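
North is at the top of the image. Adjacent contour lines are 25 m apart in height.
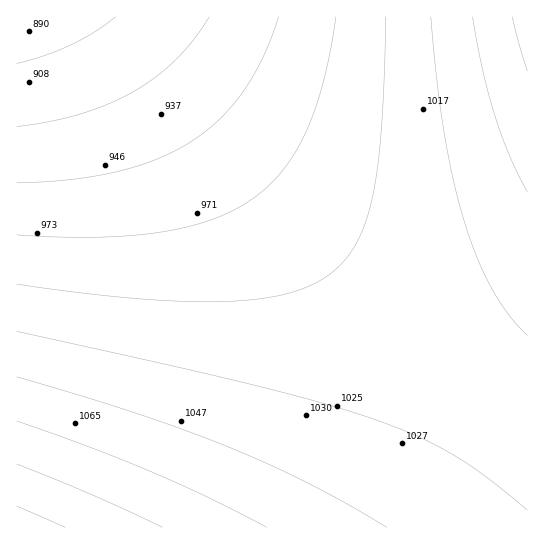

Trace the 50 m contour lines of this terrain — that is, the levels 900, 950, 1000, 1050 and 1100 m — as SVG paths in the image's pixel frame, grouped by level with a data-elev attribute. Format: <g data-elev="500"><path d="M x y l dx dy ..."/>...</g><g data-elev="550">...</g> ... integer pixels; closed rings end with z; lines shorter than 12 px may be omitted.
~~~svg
<g data-elev="900"><path d="M116 17l-21 14-24 14-26 10-28 9"/></g><g data-elev="950"><path d="M279 17l-16 40-20 34-24 28-29 23-33 17-40 13-47 8-53 3"/></g><g data-elev="1000"><path d="M386 17l-5 112-3 38-6 31-7 25-9 22-13 17-14 13-20 11-23 8-28 5-35 3-41-1-48-3-117-14"/></g><g data-elev="1050"><path d="M387 527l-78-44-80-36-94-34-118-36"/><path d="M473 17l9 52 13 46 14 40 18 37"/></g><g data-elev="1100"><path d="M162 527l-69-32-76-31"/></g>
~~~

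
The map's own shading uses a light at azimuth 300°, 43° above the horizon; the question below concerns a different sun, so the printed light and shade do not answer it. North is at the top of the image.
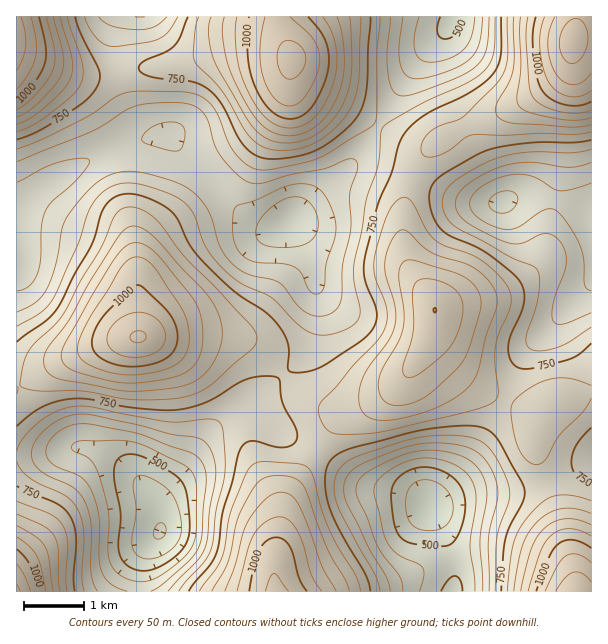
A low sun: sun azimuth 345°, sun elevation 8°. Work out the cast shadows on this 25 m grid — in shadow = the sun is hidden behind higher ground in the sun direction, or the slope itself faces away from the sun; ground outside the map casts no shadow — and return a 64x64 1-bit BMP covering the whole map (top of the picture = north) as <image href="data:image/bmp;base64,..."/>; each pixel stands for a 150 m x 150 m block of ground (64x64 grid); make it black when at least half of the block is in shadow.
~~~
<image width="64" height="64" href="data:image/bmp;base64,Qk0+AgAAAAAAAD4AAAAoAAAAQAAAAEAAAAABAAEAAAAAAAACAAATCwAAEwsAAAIAAAAAAAAA////AAAAAAAAAAAAAAAAAAAAAAAAAAAAAAAAAAAAAAACB+AAAAGAAAAP8AAAH8AAAA/4AAA/wAAAH/gAAH/gAAAf+AAA/+AAAD/4AAH/8AAAP/wAB//wAAB//AAP//AAAP/8AA//+AAB//wAH//4AAf//AAf//gAf//+AB//+AB///4AH//4Af///gAP//gD///+AAf/8AP///4AAf/wA////wAA//ABf///AAA/4AA///+AAB/AAB///4AAAgAAD///wAAAAAAH///AAAAAAAH//wAAAAAAAD/gAAAAAAAAA4AAAAAHAAAAAAAAAA+AAAAAAAAAD4AAAAAAAAAHgAAAAAAAAAAAAAAAAAAAAAAAAAAAAAAAAAAAAAAgAAAAAAAAAHAAAAAAAAAA+AAAAAAAAAH4AAABDAAAB/gAAAMMAAAP/AAAAxwAAB/8AAAPHgAAH/wAP/8+AAA//AD//z4AAD/+Af//fwAAP/4B//9/AAA//gP///+AAH/+A////4AAf/4B////wAA//gD////gAD/+AD////DwP/4AD/////g//gAH/////D/+AAH////+H/4AAH////4D/gAAP/+f/gD+AAAf/gf8APwAAA/8ADAAeAAAA/gAAAAAAAAAAAAAAAAAAAAAAAAAAAAAAAAAAAAAAAAAAAAAAAAAAAAAAAAAAAAAAA=="/>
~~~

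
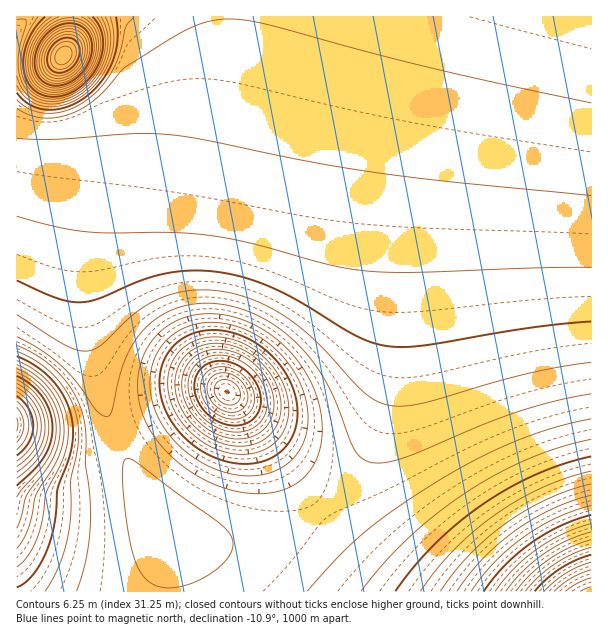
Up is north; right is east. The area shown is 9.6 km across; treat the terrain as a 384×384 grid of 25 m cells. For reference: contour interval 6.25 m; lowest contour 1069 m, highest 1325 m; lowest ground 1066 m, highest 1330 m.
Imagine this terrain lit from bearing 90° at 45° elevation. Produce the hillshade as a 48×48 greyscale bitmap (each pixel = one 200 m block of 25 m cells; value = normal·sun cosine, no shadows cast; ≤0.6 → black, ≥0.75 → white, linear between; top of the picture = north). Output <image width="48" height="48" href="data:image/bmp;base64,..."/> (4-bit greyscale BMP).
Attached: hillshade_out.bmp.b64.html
<image width="48" height="48" href="data:image/bmp;base64,Qk32BAAAAAAAAHYAAAAoAAAAMAAAADAAAAABAAQAAAAAAIAEAAATCwAAEwsAABAAAAAAAAAAAAAAABEREQAiIiIAMzMzAERERABVVVUAZmZmAHd3dwCIiIgAmZmZAKqqqgC7u7sAzMzMAN3d3QDu7u4A////AKqqqqqqu7u7u7u7u7u7u7zMzM3d3d3dzKqaqqqqu7u7u7u7u7u7u7zMzMzd3d3dzJmZqqqqu7u7u7u7u7u7u7vMzMzM3d3dzJmZmqqqq7u7u7u7u7u7u7u8zMzMzN3MzJmZmqqqq7u7u7u7u7u7u7u7zMzMzMzMzIiZmaqqq7u7u7u7u7u7u7u7vMzMzMzMzIiJmaqqq7u7u7u7u7u7u7u7u8zMzMzMzIiJmaqqu7u7u7u7u7u7u7u7u7vMzMzMu3iImaqqu7u7u7u6qqq7u7u7u7u7vMzLu3d3iaqru7u7u7uqqqqqu7u7u7u7u7u7u2Zmeaqru7zMy7uqqqqqq7u7u7u7u7u7u2VVaJq7u8zMy7qpmaqqq7u7u7u7u7u7u1VEV5q7vMzdzLqZmZmqqru7u7u7u7u7u1REV5q7zN3d3KmYiJmqqru7u7u7u7u7u1Q0V5u8zd7u3KiHiJmaqru7u7u7u7u7u1REaKu8ze7u3Jh3eImaqru7u7u7u7u7u1VFaau83e7/64dneImaqru7u7u7u7u7u2ZWirvM3e7+2od3eJmqqru7u7u7u7u7u3d4mrvM3e7tyod3iJmqqru7u7u7u7u7u4iJq7vM3d3cupiIiZqqqru7u7u7u7u7u5mqq7vMzd3MupmImZqqq7u7u7u7u7u7u6qqu7u8zMzLupmZmaqqq7u7u7u7u7u7u6qqu7u8zMy7uqmZqqqqu7u7u7u7u7u7u6qqu7u7vLu7uqqqqqqru7u7u7u7u7u7u6qru7u7u7u7uqqqqqq7u7u7u7u7u7u7u6q7u7u7u7u7uqqqqqu7u7u7u7u7u7u7u6u7u7u7u7u7uqqqqru7u7u7u7u7u7u7u7u7u7u7u7u7u7u7u7u7u7u7u7u7u7u7u7u7u7u7u7u7u7u7u7u7u7u7u7u7u7u7u7u7u7u7u7u7u7u7u7u7u7u7u7u7u7u7u7u7u7u7u7u7u7u7u7u7u7u7u7u7u7u7u7u7u7u7u7u7u7u7u7u7u7u7u7u7u7u7u7u7u7u7u7u7u7u7u7u7u7u7u7u7u7u7u7u7u7u7u7u7u7u7u7u7u7u7u7u7u7u7u7u7u7u7u7u7u7u7u7u7u7u7u7u7u7u7u7u7u7u7u7u7u7u7u7u7u7u7u7u7u7u7u7u7u7u7u7u7u7u7u7u7u7u7u7u7u7u7u7u7u7u7u7u7u7u7u7u7u7u7u7u7u7u7u7u7u7u7u7u7u7u7u7u7u7u7u7u7u7u7u6qru7u7u7u7u7u7u7u7u7u7u7u7u7u7u3ib3cu7u7u7u7u7u7u7u7u7u7u7u7u7u0V77/y7u7u7u7u7u7u7u7u7u7u7u7u7uxJa///Lu7u7u7u7u7u7u7u7u7u7u7u7uwA5///ru7u7u7u7u7u7u7u7u7u7u7u7uwAo///8u7u7u7u7u7u7u7u7u7u7u7u7uwAW3//8u7u7u7u7u7u7u7u7u7u7u7u7u0Mmv//8u7u7u7u7u7u7u7u7u7u7u7u7u4dXrv/su7u7u7u7u7u7u7u7u7u7u7u7uw=="/>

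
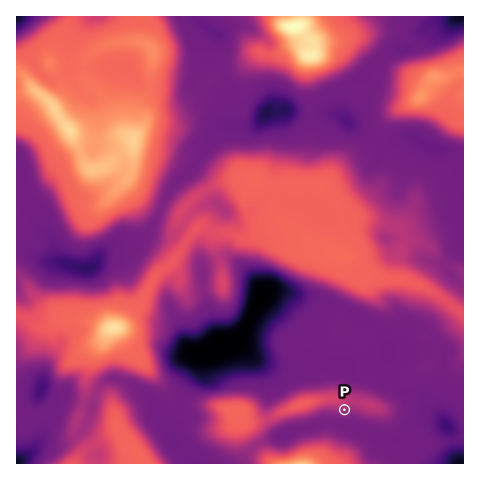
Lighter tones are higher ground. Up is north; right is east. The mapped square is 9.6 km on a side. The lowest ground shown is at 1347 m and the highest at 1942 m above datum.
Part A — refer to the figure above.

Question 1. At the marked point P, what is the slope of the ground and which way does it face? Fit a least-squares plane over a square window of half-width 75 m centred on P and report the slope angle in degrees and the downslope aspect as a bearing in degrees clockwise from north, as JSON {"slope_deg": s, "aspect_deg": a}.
{"slope_deg": 21, "aspect_deg": 174}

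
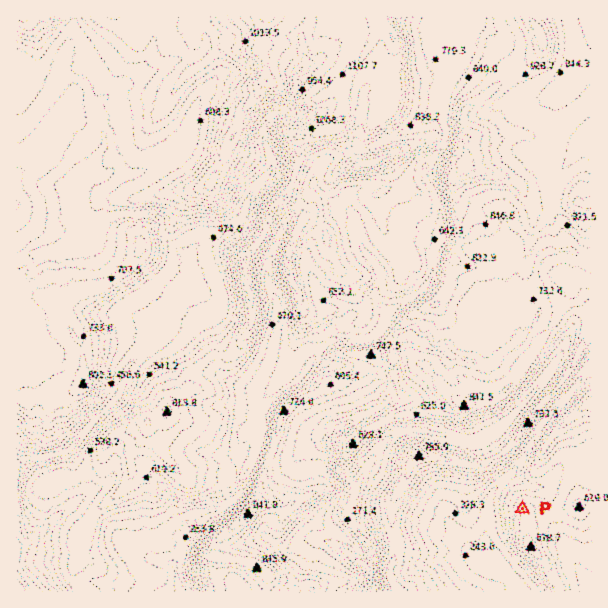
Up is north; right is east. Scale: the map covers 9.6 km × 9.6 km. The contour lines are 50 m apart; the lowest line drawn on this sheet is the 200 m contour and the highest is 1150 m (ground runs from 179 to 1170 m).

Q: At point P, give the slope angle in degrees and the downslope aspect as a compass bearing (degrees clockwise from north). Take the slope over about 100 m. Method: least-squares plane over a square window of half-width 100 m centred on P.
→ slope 14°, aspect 296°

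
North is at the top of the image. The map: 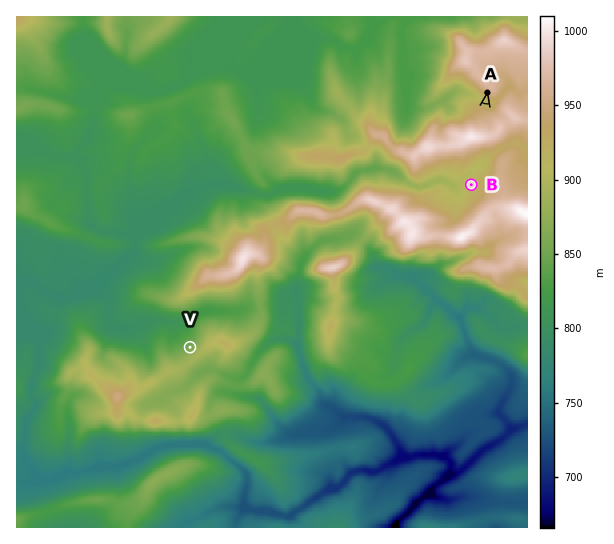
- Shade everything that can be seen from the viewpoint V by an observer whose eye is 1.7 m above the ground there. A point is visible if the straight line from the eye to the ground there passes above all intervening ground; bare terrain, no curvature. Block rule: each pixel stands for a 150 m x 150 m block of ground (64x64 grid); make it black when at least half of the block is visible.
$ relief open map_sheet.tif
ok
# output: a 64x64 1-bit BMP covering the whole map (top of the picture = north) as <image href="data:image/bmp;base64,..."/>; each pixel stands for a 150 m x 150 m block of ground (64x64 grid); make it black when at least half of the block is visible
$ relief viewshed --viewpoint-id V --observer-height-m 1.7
<image width="64" height="64" href="data:image/bmp;base64,Qk0+AgAAAAAAAD4AAAAoAAAAQAAAAEAAAAABAAEAAAAAAAACAAATCwAAEwsAAAIAAAAAAAAA////AAAAAAAAAAAAAAAAAAAAAAAAAAAAAAAAAAAAAAAAAAAAAAAAAAAAAAAAAAAAAAAAAAAAAAAAAAAAAAAAAAAAAAAAAAAAAAAAAAAAAAAAAAAAAAAAAAAAAAAAAAAAAAAAAAAAAAAAAAAAAAAAAAAAAAAAAAAAAAAAAAAAAAAAAAAAAAAAAAAAAAAAAAAAAAwAAAAAAAAAAgAAAAAAAABCAAAAAAAAAEYQAAAAAAAATjwAAAAAAABsPgAAAAAAAHA/AAAAAAAA8D8AAAAAAAD/fgAAAAAAAf/8AAAAAAAAd/4AAAAAAHAh/4AAAAAAf+AH4AAAAAD/wAHwAAAAAP/AAHgAAAAA/8AADgAAAAD/gAAGAAAAAP8AAAAAAAAA/wAAAAAAAAD/gAAAAAAAAP8AAAAAAAAA/AAAAAAAAADmAAAAAAAAAHAAAAAAAAAAeAAAAAAAAAB4AAAAAAAAAAAAAAAAAAAAAAAAAAAAAAAAAAAAAAAAAAAAAAAAAAAAAAAAAAAAAAAAAAAAAAAAAAAAAAAAAAAAgAAAAAAAAADAAAAAAAAAAOAAAAAAAAAAAAAAAAAAAAAAAAAAAAAAAAAAAAAAAAAAAAAAAAAAAAAAAAAAAAAAAAAAAAAAAAAAAAAAAAAAAAAAAAAAAAAAAAAAAAAAAAAAgAAAAAAAAACAAAAAAAAAAA=="/>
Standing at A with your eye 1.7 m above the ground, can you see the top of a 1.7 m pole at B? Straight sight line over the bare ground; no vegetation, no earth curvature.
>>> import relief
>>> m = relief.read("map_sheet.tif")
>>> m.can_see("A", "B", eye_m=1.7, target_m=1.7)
False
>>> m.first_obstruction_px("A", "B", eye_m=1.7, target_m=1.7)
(484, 114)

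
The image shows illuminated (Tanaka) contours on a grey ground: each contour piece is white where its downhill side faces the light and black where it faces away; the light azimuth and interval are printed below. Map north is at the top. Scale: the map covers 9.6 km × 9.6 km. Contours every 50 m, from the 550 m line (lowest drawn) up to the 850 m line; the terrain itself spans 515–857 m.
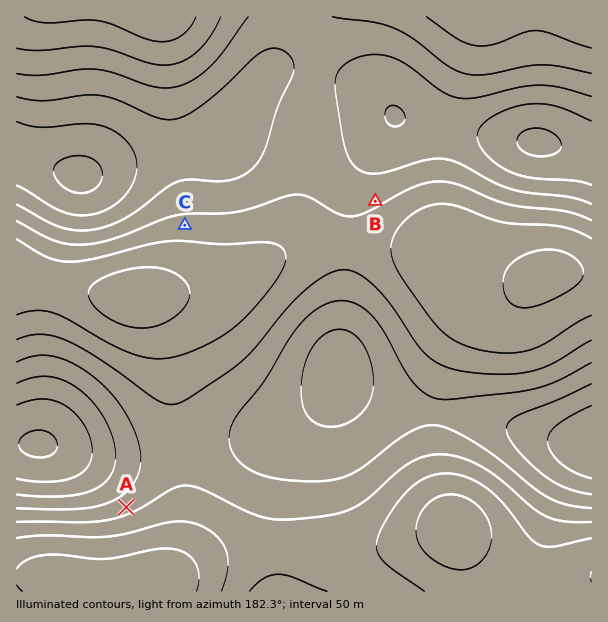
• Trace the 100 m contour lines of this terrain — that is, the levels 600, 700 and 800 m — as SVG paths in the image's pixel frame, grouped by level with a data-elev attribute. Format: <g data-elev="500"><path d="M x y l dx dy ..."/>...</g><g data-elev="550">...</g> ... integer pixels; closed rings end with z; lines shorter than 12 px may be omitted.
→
<g data-elev="600"><path d="M424 591l-39-28-7-9-2-9 6-18 18-27 14-15 17-9 12-3 13 1 14 4 12 7 18 15 28 36 12 9 8 2 7-1 36-8"/><path d="M17 538l28-3 62 2 19-3 44-12 12-1 12 2 10 4 9 6 7 7 6 9 2 9 0 9-7 24"/><path d="M591 315l-15 8-31 21-18 7-12 2-15 0-31-6-20-10-17-17-33-47-6-13-2-11 4-15 11-15 16-10 18-5 18 2 31 12 15 4 45 3 15 2 14 5 13 6"/><path d="M17 239l28 17 11 4 10 2 24-3 60-15 26-3 46 3 48-1 12 5 4 9-2 10-9 15-18 23-18 18-14 11-16 10-20 8-16 5-21 1-21-5-24-11-41-24-15-6-16-1-18 4"/><path d="M591 48l-43-15-12-2-12 2-32 12-18 0-18-7-29-21"/><path d="M221 17l-10 18-12 15-13 9-15 6-10 0-11-2-37-13-18-3-17-1-39 4-22-2"/></g><g data-elev="700"><path d="M17 508l60 1 16-2 15-4 14-8 11-10 6-12 2-14-4-21-10-22-15-21-19-18-21-14-19-7-18 0-18 6"/><path d="M591 363l-33 18-25 8-78 10-18 0-14-7-12-12-9-14-19-36-14-17-7-6-9-4-9-2-9 0-9 3-11 6-19 19-32 52-28 36-5 11-2 10 2 11 5 9 9 8 10 6 12 5 15 2 39 2 18-3 15-6 13-8 31-24 16-10 12-4 12 0 17 5 27 16 19 14 33 27 14 9 19 8 24 3"/><path d="M17 205l42 22 15 3 16 0 18-4 18-8 14-9 27-22 10-5 14-2 33 1 18-5 12-9 9-14 15-46 15-32 1-10-4-9-8-6-9-2-9 3-10 7-30 29-21 18-17 10-13 4-17-2-37-17-18-4-17-1-40 6-14-1-13-3"/><path d="M591 96l-31-9-21-2-21 3-42 10-18 0-17-7-39-29-12-5-12-2-16 1-15 7-9 9-3 11 2 18 8 48 7 15 10 7 7 2 11 0 45-13 19-1 15 4 34 19 17 7 18 4 42 4 21 7"/></g><g data-elev="800"><path d="M17 479l30 3 13-1 12-3 9-5 7-6 3-8 1-9-2-12-6-13-9-11-10-9-11-4-12-2-12 1-13 5"/><path d="M591 406l-20 10-14 9-7 7-2 9 3 11 10 12 14 8 16 6"/><path d="M74 192l7 1 8-1 6-3 5-6 2-6 0-7-3-6-6-5-9-3-12 0-10 4-7 5-1 8 3 7 8 8z"/><path d="M538 156l10 0 9-3 4-6 0-6-7-7-9-5-11-1-10 3-6 6-1 4 1 5 8 7z"/></g>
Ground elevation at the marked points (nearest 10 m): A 670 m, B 660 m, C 630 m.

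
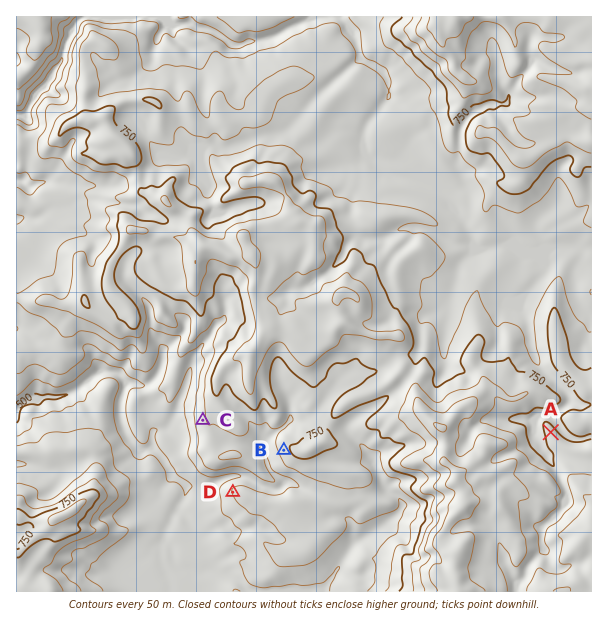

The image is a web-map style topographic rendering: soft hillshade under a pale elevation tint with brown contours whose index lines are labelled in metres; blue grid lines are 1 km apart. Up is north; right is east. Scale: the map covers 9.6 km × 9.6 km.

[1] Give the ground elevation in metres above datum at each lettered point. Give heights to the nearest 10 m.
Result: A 770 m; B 730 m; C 690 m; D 650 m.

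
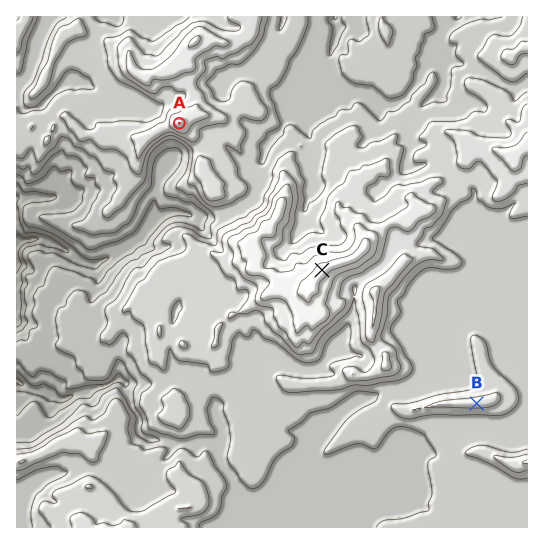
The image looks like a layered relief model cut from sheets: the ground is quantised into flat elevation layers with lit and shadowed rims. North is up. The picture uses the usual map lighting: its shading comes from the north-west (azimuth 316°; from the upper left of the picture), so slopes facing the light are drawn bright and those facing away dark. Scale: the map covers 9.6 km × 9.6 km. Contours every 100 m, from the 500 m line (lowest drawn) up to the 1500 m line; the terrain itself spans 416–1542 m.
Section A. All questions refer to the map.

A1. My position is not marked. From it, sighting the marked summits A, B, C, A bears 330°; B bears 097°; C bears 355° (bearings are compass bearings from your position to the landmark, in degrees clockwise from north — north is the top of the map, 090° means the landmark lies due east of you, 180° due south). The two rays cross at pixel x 332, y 386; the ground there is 1150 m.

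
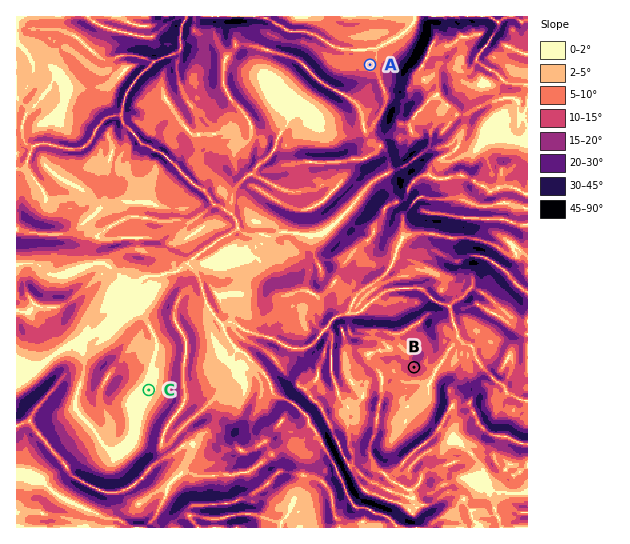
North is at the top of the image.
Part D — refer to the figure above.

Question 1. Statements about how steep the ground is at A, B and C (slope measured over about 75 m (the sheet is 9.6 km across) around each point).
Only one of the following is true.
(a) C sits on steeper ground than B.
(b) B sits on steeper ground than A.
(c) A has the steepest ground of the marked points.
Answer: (b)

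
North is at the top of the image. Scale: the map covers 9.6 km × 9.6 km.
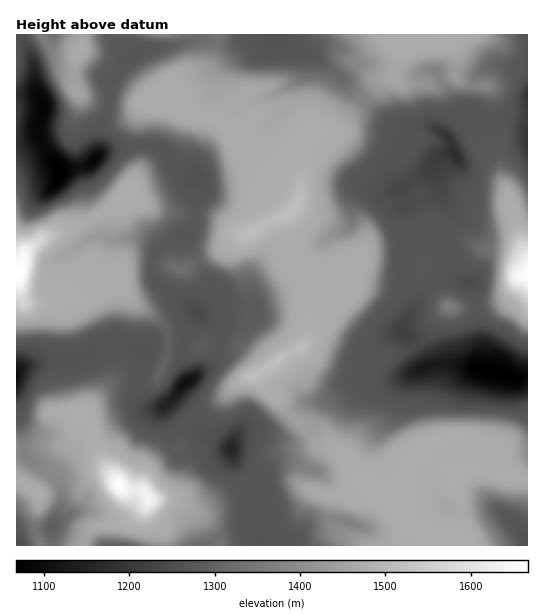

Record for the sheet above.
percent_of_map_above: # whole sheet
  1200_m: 94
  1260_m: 87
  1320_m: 55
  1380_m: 45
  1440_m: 33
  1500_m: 3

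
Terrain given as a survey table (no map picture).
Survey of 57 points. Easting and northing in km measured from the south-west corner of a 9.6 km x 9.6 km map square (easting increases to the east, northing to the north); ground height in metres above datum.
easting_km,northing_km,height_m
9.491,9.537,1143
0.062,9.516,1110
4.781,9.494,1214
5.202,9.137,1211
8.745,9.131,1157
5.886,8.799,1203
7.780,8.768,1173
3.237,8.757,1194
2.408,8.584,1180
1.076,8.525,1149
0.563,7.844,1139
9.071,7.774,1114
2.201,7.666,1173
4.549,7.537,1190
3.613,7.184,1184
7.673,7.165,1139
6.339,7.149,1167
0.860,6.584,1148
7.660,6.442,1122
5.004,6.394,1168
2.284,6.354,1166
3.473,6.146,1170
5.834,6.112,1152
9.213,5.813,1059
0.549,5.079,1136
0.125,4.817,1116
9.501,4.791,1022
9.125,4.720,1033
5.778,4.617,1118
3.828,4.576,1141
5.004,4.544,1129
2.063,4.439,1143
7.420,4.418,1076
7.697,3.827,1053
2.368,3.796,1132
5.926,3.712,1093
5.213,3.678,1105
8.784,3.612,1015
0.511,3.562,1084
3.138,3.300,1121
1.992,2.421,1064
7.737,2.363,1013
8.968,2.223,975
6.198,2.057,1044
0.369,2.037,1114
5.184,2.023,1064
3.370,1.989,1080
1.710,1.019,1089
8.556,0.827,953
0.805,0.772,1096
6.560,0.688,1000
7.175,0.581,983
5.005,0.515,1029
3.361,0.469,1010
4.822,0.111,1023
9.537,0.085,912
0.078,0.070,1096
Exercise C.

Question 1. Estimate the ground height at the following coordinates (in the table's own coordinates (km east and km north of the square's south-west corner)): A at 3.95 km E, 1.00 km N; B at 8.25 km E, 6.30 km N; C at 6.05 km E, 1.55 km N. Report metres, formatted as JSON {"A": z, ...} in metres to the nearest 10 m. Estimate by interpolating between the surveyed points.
{"A": 1050, "B": 1100, "C": 1030}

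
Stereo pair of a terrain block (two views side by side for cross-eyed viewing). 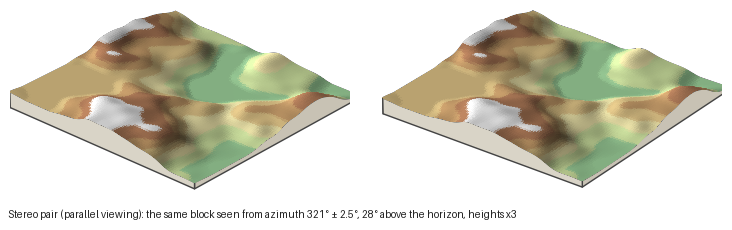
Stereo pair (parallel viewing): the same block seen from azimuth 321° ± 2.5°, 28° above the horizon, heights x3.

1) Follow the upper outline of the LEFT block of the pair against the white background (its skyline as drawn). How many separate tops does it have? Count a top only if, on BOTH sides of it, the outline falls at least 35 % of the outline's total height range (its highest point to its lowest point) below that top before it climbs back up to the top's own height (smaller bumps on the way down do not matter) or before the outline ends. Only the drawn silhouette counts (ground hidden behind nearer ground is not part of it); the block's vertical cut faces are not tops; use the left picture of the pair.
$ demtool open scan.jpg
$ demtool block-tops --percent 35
1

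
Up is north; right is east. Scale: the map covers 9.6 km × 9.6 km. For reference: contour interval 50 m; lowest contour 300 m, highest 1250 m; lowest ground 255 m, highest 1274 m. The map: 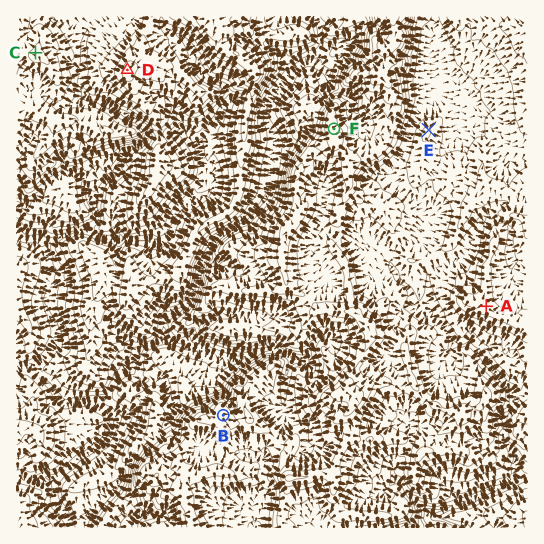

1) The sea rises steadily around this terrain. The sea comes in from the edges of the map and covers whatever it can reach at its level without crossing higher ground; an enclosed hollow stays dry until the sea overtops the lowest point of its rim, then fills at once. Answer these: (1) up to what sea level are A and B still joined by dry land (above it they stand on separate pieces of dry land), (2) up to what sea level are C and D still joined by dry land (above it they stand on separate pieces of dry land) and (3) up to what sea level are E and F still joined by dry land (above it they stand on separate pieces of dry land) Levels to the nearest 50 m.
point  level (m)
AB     850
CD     950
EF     900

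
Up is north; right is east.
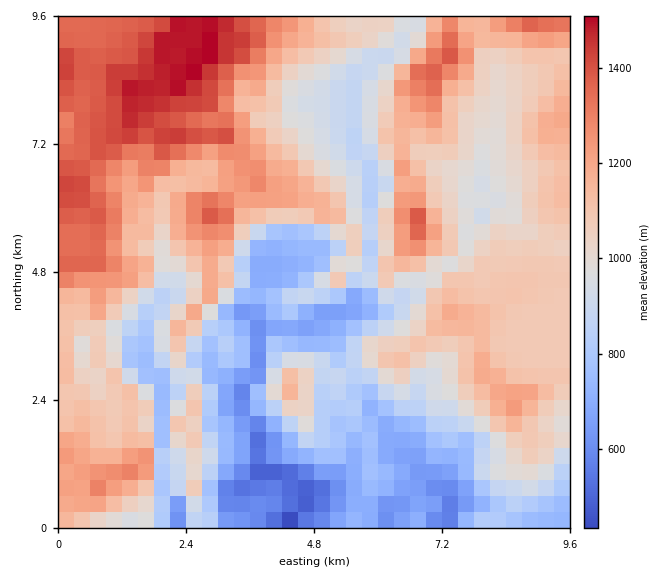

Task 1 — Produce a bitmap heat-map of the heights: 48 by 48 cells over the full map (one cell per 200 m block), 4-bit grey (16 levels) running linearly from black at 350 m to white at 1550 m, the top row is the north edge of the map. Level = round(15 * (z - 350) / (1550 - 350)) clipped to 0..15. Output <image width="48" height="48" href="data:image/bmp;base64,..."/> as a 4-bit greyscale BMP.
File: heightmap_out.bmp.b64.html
<image width="48" height="48" href="data:image/bmp;base64,Qk32BAAAAAAAAHYAAAAoAAAAMAAAADAAAAABAAQAAAAAAIAEAAATCwAAEwsAABAAAAAAAAAAAAAAABEREQAiIiIAMzMzAERERABVVVUAZmZmAHd3dwCIiIgAmZmZAKqqqgC7u7sAzMzMAN3d3QDu7u4A////AKqYiHiGU2hUQzMhIzNFVDNFQyRWZlVVVaqqmYiHQ1hTMzMhIzNFRDNEQyNVZmZVVbq7upmGRHhTMzMzIiNERUNERDNEVmZmVbq8u6qWR5hDIjMzIiM0VVREMzNFZnd3Zbq8y7umWJdUMiIhIzM0VVREM0RWd3eHdru7vMy3SJdlQyIiM0REVVRERERXiIiIdru6q7y3SJh1RDJERFVUVURERVRXeImZhruqqqumWZh1VDJEVmZVVUREVVVWd4mZh6qqmaqVaahlVCNFZ2ZVVUREVmVmeJmZiaqqmZqFepdVVCRWiGZVZURVZmZ3iaqZiJqqmZqFaadUQzRnmGVmZFVld3eImrqZiJqpmZqVWKhUNFZ5qGZmVVZ2d3iJq7upmJmZmaqFV6hkM1eKqGZ2VWd2eIiaq7u6mamYmphlV5dUM0aaqGZ2VniHeImqu6qqmamIqXVVaIVFVDWJqHd2Z4mYd4mrqpmZmamJqGVWeGVVZTR4iHZmeJqZiImrqZmZmamJp2VXmWVWZTR2ZmVWiZqpmImqqZmZmaiJl2VXmoZWZTRlVVVWeJiZqZmamZmZmaiYh2ZnmpdmZDRERERVZ3iJmqqqqZmZmamqmHZnirllRDNVREREVWeImruqqZmZmamrqYdmeKp1Q0RWVURERFZ4mqqqqZmZmaqruZh2Z5qnZFVndmVURWdniaqZmZmZmbqruqmHd4q6hlVVZ4iFVolmiaqZmZmZmczLy7uod4m6lkREVWinWJmIeJmZmZmZmd3dzLuoeJq6dURERVaYZ5qah3iZmZmZmdzdy6mYiaq6hlRFVVV5ZpvLqZiJmZmZmczNy6mYiqq7l1RVVVV5dom8upmImZmZmczNy6qom7vMqHVVVWaJhoq9ypl4mYmJmdzN3Kqoq7zMuYh3d4mpd4q9ypmHiIiZmd3d3LqZq83duqmqqruoZ5rNuZiHeIiZmt3d3Lqpq83cu7q7uqqYZorMqZh4h4iZqt3cy6u5qru7u8u7uqqYdni7qZiHiIiZqt3cy7vKmqqru8u7qpmIdmm7qYiHiIiZqt3dzLvMqqqru8urqZiHdnm6mIiHiImZmt3d3MvNy7qrvLqqmIh3Zoq5mZmIiImZqtzd3dzN3cu8zLqpmId3Z4qpmZmIiImaqszd3e3d7t3dy7mZiHd2eJqpqqmIiImqqszd3u7d3d3d26mIiHd2eJuqu6mIiJmqqszd3e7t3dzMypmYh3d2eJqqu6mIiImqu93d3e7u7d3cupqYd3d2eIqrzKmYiImaq93d3u7u7u7duaqIh3d2eIm7zKmZiImZqt3d3u7u7u7durqYiHd3eInM3LqpiJmZqu3d3u7u7v7dy7qZiId3d4i8zcupiJmZqu3d3d3u7u/u3MupmIh3d3ec3dypiJmZmd3d3d3u7u7u7cu6qZmId3d5zN25mZmqmd3d3d3u7u7u7ty7qqmZmId4rNyqqqq7qszd3d3e7u7u3dzLuqmZmZh3m8uqu7vMvM3d3d3d7u7u7dzLupmYiZh3i8uqq83dzA=="/>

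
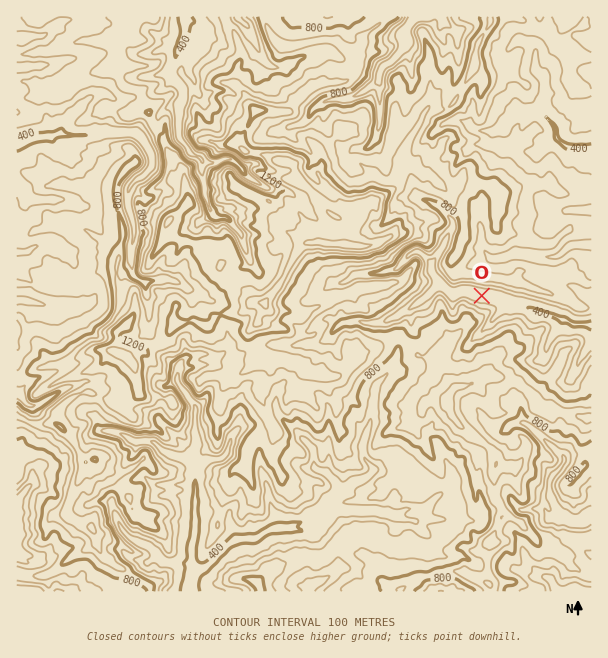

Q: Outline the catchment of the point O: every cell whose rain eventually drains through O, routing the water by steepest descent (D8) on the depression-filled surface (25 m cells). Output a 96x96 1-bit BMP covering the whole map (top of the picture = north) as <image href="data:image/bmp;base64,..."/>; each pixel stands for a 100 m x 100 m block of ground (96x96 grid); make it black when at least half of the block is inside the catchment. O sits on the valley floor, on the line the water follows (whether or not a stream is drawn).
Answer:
<image width="96" height="96" href="data:image/bmp;base64,Qk2+BAAAAAAAAD4AAAAoAAAAYAAAAGAAAAABAAEAAAAAAIAEAAATCwAAEwsAAAIAAAAAAAAA////AAAAAAAAAAAAAAAAAAAAAAAAAAAAAAAAAAAAAAAAAAAAAAAAAAAAAAAAAAAAAAAAAAAAAAAAAAAAAAAAAAAAAAAAAAAAAAAAAAAAAAAAAAAAAAAAAAAAAAAAAAAAAAAAAAAAAAAAAAAAAAAAAAAAAAAAAAAAAAAAAAAAAAAAAAAAAAAAAAAAAAAAAAAAAAAAAAAAAAAAAAAAAAAAAAAAAAAAAAAAAAAAAAAAAAAAAAAAAAAAAAAAAAAAAAAAAAAAAAAAAAAAAAAAAAAAAAAAAAAAAAAAAAAAAAAAAAAAAAAAAAAAAAAAAAAAAAAAAAAAAAAAAAAAAAAAAAAAAAAAAAAAAAAAAAAAAAAAAAAAAAAAAAAAAAAAAAAAAAAAAAAAAAAAAAAAAAAAAAAAAAAAAAAAAAAAAAAAAAAAAAAAAAAAAAAAAAAAAAAAAAAAAAAAAAAAAAAAAAAAAAAAAAAAAAAAAAAAAAAAAAAAAAAAAAAAAAAAAAAAAAAAAAAAAAAAAAAAAAAAAAAAAAAAAAAAAAAAAAAAAAAAAAAAAAAAAAAAAAAAAAAAAAAAAAAAAAAAAAAAAAAAAAAAAAA8AAAAAAAAAAAAAAD+AAAAAAAAAAAAAAP/AAIAAAAAAAAAAP//gB4AAAAAAAAAAP//8B8AAAAAAAAAAP//+D8AAAAAAAAAAf///P+AAAAAAAAAAf/////AAAAAAAAAAP/////gAAAAAAAAAP/////4AAAAAAAAAH/////8AAAAAAAAAH/////8AAAAAAAAAD/////8AAAAAAAAAD/////8AAAAAAAAAB/////8AAAAAAAAAA/////8AAAAAAAAAAf////4AAAAAAAAAAf///+AAAAAAAAAAAP///+AAAAAAAAAAAP///+AAAAAAAAAAAH////AAAAAAAAAAAH////AAAAAAAAAAAAB///AAAAAAAAAAAAB///gAAAAAAAAAAAA///gAAAAAAAAAAAA///gAAAAAAAAAAAAf//AAAAAAAAAAAAAP//AAAAAAAAAAAAAP/+AAAAAAAAAAAAAD/8AAAAAAAAAAAAAA/8AAAAAAAAAAAAAAf4AAAAAAAAAAAAAAPwAAAAAAAAAAAAAAPAAAAAAAAAAAAAAAOAAAAAAAAAAAAAAAAAAAAAAAAAAAAAAAAAAAAAAAAAAAAAAAAAAAAAAAAAAAAAAAAAAAAAAAAAAAAAAAAAAAAAAAAAAAAAAAAAAAAAAAAAAAAAAAAAAAAAAAAAAAAAAAAAAAAAAAAAAAAAAAAAAAAAAAAAAAAAAAAAAAAAAAAAAAAAAAAAAAAAAAAAAAAAAAAAAAAAAAAAAAAAAAAAAAAAAAAAAAAAAAAAAAAAAAAAAAAAAAAAAAAAAAAAAAAAAAAAAAAAAAAAAAAAAAAAAAAAAAAAAAAAAAAAAAAAAAAAAAAAAAAAAAAAAAAAAAAAAAAAAAAAAAAAAAAAAAAAAAAAAAAAAAAAAAAAAAAAAAAAAAAAAAAAAAAAAAAAAAAAAAAAAAAAAAAAAAAAAAAAAAAA="/>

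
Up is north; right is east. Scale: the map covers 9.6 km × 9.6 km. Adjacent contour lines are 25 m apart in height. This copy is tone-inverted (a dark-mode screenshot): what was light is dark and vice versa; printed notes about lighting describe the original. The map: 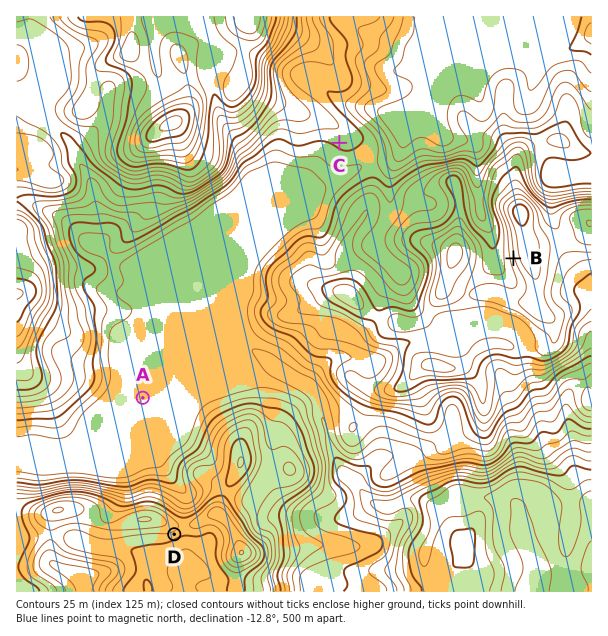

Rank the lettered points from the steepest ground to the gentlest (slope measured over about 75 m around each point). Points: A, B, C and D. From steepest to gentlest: B D C A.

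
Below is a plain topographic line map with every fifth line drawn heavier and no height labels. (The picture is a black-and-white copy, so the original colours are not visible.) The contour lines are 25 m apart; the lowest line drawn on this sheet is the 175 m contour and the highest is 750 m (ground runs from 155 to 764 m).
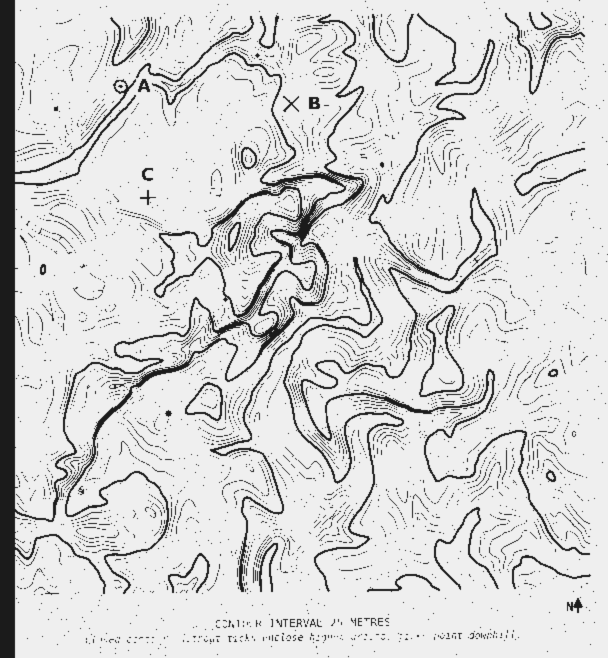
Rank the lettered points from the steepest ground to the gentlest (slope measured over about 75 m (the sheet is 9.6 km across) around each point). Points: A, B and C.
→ A B C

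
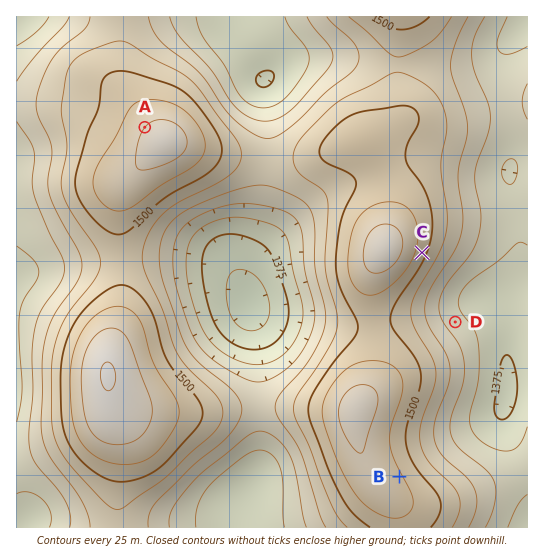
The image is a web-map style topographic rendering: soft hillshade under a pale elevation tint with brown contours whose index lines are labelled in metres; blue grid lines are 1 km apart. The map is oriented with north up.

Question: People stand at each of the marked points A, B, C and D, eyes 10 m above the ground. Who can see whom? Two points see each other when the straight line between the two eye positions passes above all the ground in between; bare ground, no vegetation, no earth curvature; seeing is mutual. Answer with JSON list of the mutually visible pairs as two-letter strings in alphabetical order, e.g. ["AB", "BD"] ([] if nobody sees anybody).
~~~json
["BC", "CD"]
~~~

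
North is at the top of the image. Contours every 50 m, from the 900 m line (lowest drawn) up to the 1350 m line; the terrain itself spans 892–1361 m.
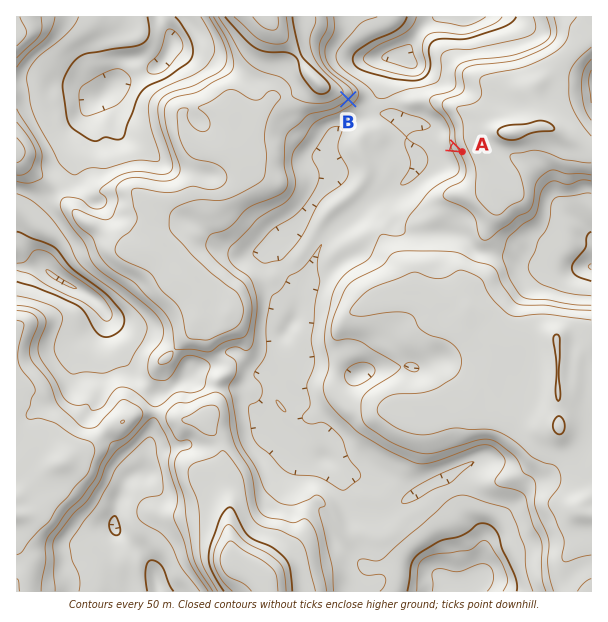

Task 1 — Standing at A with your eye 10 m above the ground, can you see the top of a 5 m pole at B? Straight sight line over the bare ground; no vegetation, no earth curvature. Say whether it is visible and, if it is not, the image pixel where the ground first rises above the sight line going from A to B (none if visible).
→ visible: true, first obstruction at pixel None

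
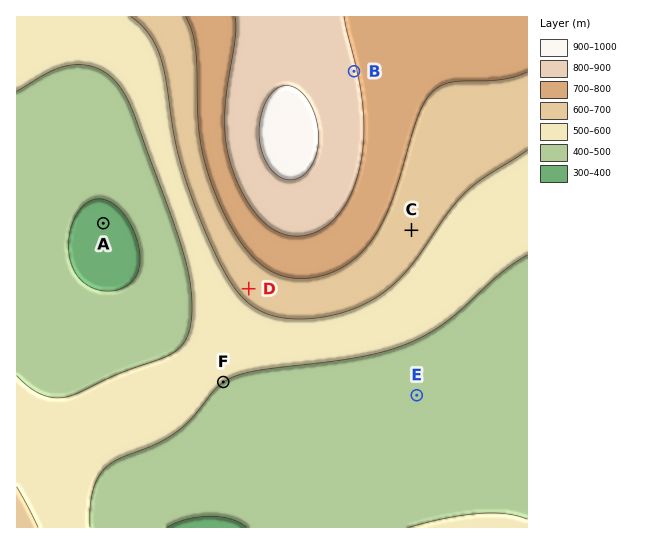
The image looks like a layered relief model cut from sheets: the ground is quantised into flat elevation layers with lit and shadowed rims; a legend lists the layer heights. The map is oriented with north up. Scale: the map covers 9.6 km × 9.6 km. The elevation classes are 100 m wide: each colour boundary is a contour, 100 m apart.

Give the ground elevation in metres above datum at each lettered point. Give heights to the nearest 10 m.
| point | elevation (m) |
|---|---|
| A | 390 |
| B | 810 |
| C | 640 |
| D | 630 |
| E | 440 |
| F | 500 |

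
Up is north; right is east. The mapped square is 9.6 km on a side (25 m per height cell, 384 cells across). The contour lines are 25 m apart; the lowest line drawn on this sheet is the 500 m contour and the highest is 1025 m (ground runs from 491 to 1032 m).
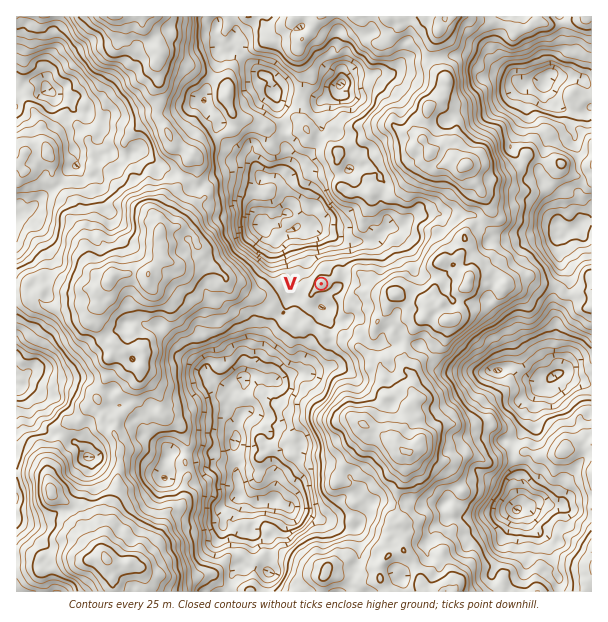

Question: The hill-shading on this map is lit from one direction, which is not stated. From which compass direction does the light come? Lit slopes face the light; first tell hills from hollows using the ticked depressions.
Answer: NW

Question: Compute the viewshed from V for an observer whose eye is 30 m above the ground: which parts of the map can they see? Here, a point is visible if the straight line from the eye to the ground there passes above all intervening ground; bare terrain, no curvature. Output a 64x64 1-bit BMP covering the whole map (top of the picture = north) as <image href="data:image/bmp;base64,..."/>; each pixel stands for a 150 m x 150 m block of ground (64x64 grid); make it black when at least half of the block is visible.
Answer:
<image width="64" height="64" href="data:image/bmp;base64,Qk0+AgAAAAAAAD4AAAAoAAAAQAAAAEAAAAABAAEAAAAAAAACAAATCwAAEwsAAAIAAAAAAAAA////AAAAAAAAADH+AAAAAAAAe/4AAAAAAAP/o8AAAAAAP/8nwAAAAAB///+AAAAAAP///wAAAAAB//wMAAAAAAF//BgAAAAAA//8AAAAAAAD//wAAAAAAA///AAAAAAADx88AAAAAAAcHhwAAAAAABgcGAAAAAAAGBwYAAAAAAAADBAAAAAAAAAYEAAAGAAAABgQAABoAAAAEDAAAOAAAAAA8AD/wAAAAADwAP+AAAAAAPAA/5AAAAAB8AAf8AAAAAPgABywAAAAA+AAAKAAAAAD4AABoAAAAAPAAAHAAAAAE8AAHgAAAAAHwAA/AAAAAABhA/8AAAAAAGHH84AAAAAAc5//gAAAAADg///AAAAAAcD//8AAAAABwf//wAAAAAGx8/4AAAAAAHPxrAYAAAAA5/CABgAAAADP8AADAAAAAM/wBwfAAAAA//4P/sAAAAA//9/+wAAAAB/////4AAAAD/////AAAAAH//t/8AAAAAfv4H/gAAAAH//gf8AAAAAf//D/wAAAAB//8fwAAAAAB//D8AAAAAAP/8PwAAAAAAT9h+AAAAAACOIAAAAAAAABgAAAAAAAAcOAAAAAAAAB8YAAAAAAAAH4gMAAAAAAAfiDwAAAAAAB+I/gAAAAADDgf/OAAAAAEHD//8AAAAAQcQD+YAAAAD9xxH5wAAAAf/HAf+wAAA=="/>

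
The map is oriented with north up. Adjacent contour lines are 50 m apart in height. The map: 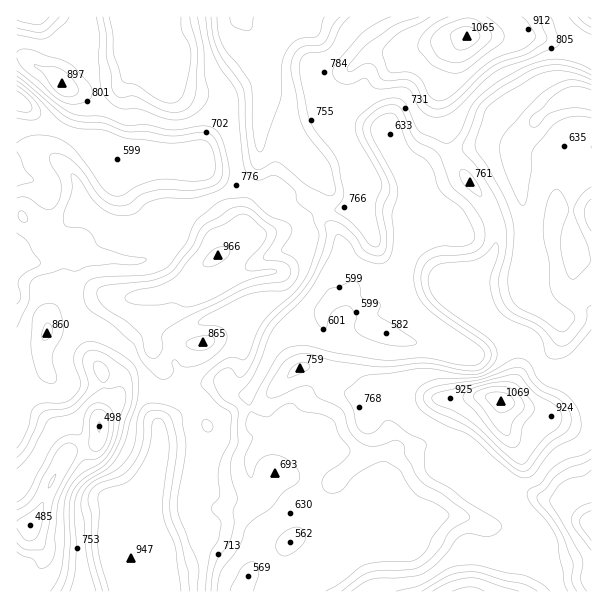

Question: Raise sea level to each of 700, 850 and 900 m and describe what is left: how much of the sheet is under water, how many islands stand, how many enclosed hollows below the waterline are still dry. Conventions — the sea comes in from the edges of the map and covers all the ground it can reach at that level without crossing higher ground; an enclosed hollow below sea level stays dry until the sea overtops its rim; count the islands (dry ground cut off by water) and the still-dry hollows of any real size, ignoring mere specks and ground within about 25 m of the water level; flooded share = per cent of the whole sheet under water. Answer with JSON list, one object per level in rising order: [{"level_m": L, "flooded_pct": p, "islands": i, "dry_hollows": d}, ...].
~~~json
[{"level_m": 700, "flooded_pct": 41, "islands": 0, "dry_hollows": 0}, {"level_m": 850, "flooded_pct": 84, "islands": 3, "dry_hollows": 0}, {"level_m": 900, "flooded_pct": 90, "islands": 2, "dry_hollows": 0}]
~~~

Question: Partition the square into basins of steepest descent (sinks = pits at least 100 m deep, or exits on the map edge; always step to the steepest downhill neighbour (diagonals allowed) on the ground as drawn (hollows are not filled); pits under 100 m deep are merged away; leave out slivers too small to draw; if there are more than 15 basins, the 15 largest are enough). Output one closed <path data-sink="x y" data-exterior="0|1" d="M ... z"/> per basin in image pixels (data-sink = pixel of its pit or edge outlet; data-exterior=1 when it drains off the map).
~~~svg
<path data-sink="290 542" data-exterior="0" d="M464 37l-18 3-45 15-15-3-15 2-9 4-26 21-6 8-5 27 27 44 8 31-1 17-14 4-24 0-28 18-41 8-10 10-17 6-19 12-17 22-37 10-1 49 11 26-2 9-6 10-2 17 8 25 0 15-14 42-16 18-6 14 0 19 12 30 10 14 1 8 371-1 6-27 16-27 0-4-28-29-20-8-16-16-9-4-4-3-6-24 1-14 8-16 22-21 16 2 12-19 2-10-1-24-8-10-15-11-19-18-5-9 2-18 18-21 4-9 2-23-12-28-28-36-5-9-11-45 0-23 11-31z"/><path data-sink="17 101" data-exterior="1" d="M18 55l-2 1 1 322 19-5 8-5-2-20 6-15 0-13 8-10 13-6 18-3 11-5 36 2 22-3 33-9 17-22 10-8 21-9 7-7 0-16-3-14 1-15-10-55-8-21-8-10-18-11-21-7-8-7-2-5-18-11-9-10-1 4-19 22-21 2-13 5-9 0-12-5-14-13z"/><path data-sink="584 98" data-exterior="0" d="M528 36l-63 1-14 19-11 31 0 23 11 45 5 9 28 36 12 28-2 23-4 9-18 21-2 18 5 9 19 18 15 11 8 10 0 30-7 16-8 8 23 8 23 5 12-10 24-30 8 1 0-322-13-5z"/><path data-sink="32 525" data-exterior="0" d="M152 295l-18 3-36-2-11 5-18 3-13 6-8 10 0 13-6 15 2 20-8 5-20 5 1 214 129-1 0-7-10-14-12-30 0-19 6-14 16-18 14-42 0-15-6-16-2-17 10-28-11-26z"/><path data-sink="242 17" data-exterior="1" d="M468 16l-327 0-3 7 8 18-6 19 15 13 12 6 2 5 8 7 33 13 10 9 8 12 14 70-1 15 3 14 0 16-4 5 2 1 10-10 41-8 24-17 28-1 15-4 0-17-8-31-27-44 5-27 15-15 17-14 9-4 15-2 15 3 45-15 21-3z"/><path data-sink="591 524" data-exterior="1" d="M497 398l-12 2-19 19-8 16-1 14 6 24 4 3 9 4 16 16 20 8 28 29 0 4-16 27-6 27 73 1 1-167-20-1-24-6-15-8z"/><path data-sink="35 17" data-exterior="1" d="M140 16l-123 0-1 38 35 19 14 13 6 4 15 1 13-5 18-1 11-10 11-13 6-14 0-12-7-13z"/><path data-sink="591 17" data-exterior="1" d="M591 16l-121 0-2 20 60 0 63 16z"/>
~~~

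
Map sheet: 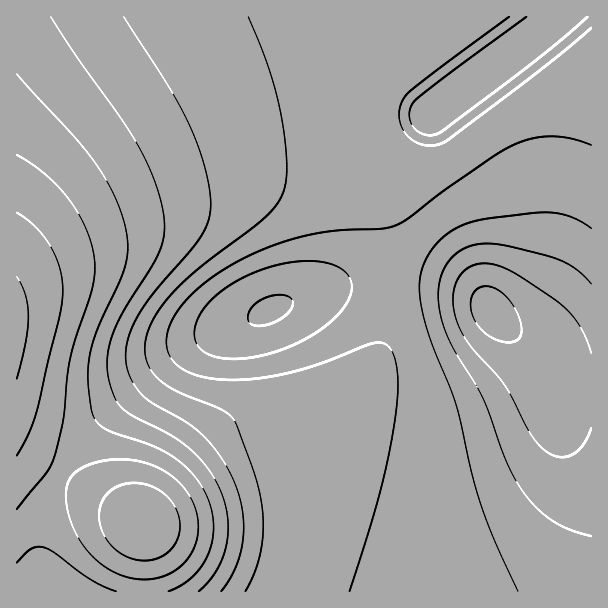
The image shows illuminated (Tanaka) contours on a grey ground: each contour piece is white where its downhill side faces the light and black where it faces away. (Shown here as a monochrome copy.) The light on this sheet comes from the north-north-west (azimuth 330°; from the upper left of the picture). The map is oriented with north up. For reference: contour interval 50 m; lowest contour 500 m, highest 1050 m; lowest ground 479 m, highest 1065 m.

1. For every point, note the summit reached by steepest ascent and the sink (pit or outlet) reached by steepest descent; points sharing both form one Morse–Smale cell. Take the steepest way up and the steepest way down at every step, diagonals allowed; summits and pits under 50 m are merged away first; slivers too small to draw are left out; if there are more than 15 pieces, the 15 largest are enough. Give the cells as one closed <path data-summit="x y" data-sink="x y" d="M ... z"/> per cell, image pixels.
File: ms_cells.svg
<path data-summit="143 522" data-sink="491 311" d="M419 280l-28 1 0 27-5 27-8 22-16 19-20 14-34 16-77 24-24 18-32 32-33 42 2 70 448-1 0-201-26-2-8-3-6-7-12-21-39-33-14-19-11-10-23-9z"/><path data-summit="17 324" data-sink="470 84" d="M591 16l-574 0-1 241 46-39 63-36 61-25 72-21 59-8 31 2 23 4 49 20 20-2 13-7 138-102z"/><path data-summit="17 324" data-sink="270 311" d="M317 164l-63 2-36 6-47 12-69 26-40 20-36 26-10 10 0 181 43 27 15-24 25-28 69-58 30-21 41-17 40-20 41-16 37-8 33-2 0-41-6-27-6-14-6-9-13-11-20-9z"/><path data-summit="17 324" data-sink="491 311" d="M591 43l-138 102-13 7-20 2-49-20-44-6-54 5-45 11-76 26-62 30-28 18-27 22-19 18 0 6 34-26 22-14 51-24 48-16 47-12 36-6 73 0 17 4 15 8 13 11 6 9 10 32 4 50 27 0 21 3 36 12 11 10 14 19 39 33 12 21 6 7 18 5 15 0z"/><path data-summit="143 522" data-sink="270 311" d="M390 280l-33 2-37 8-41 16-40 20-41 17-30 21-69 58-25 28-14 23 81 50 34-43 47-44 15-9 32-7 49-18 24-12 20-14 16-19 8-22 5-27z"/><path data-summit="143 522" data-sink="54 591" d="M60 474l-11 20-9 33 0 40 6 23 2 2 95 0 1-67-27-19z"/><path data-summit="17 324" data-sink="54 591" d="M17 448l-1 143 31 1-7-25 0-40 9-33 11-20z"/>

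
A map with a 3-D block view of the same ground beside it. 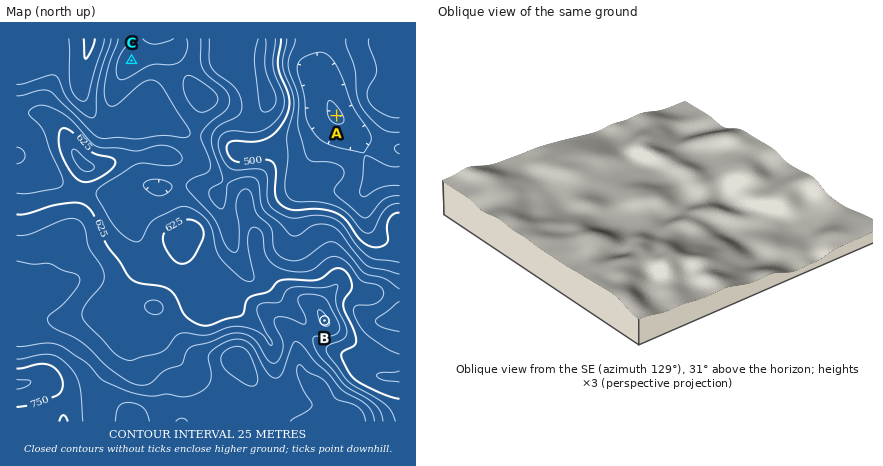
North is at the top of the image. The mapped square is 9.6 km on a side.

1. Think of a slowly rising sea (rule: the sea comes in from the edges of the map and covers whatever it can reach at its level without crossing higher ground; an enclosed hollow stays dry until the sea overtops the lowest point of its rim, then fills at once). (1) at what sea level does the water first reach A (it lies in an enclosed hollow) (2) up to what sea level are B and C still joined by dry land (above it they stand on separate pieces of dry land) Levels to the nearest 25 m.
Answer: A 425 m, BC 575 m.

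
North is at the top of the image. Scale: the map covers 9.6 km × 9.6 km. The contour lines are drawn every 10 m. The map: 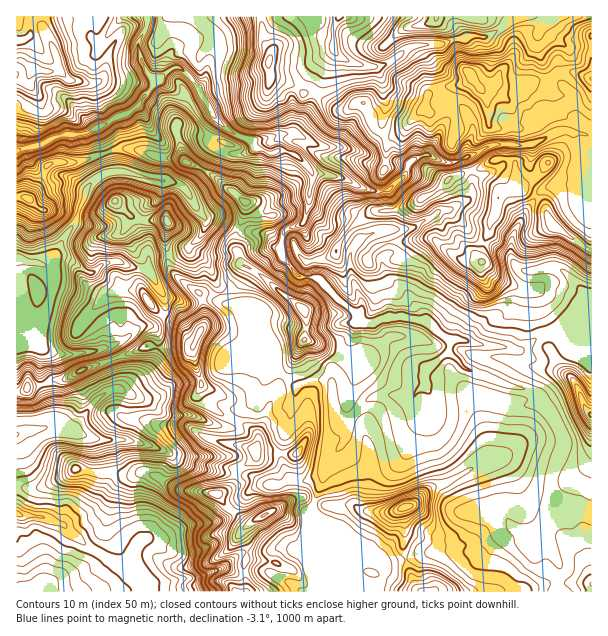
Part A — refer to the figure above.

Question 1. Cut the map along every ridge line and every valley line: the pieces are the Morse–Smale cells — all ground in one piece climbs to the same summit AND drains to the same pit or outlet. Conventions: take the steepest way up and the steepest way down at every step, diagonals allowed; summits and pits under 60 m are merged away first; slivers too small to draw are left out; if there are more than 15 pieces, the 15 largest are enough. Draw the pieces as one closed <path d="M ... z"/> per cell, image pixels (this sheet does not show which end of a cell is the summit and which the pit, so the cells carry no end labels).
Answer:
<path d="M260 16l-111 0-3 11-8 18 2 14 8 15 8 7-16 20-1 6 13 25 9 7 9-1 7-5 30 3 11-15-7 13-1 9 15 9 17 2 12-6 13 4 18-1 9 3 13 11 6 9 0 6-5 15-2 24-4 5-12 4-6 3-4 15 3 12 14 18 21 2 21 23 15 11 4 3 0 5 4 2 12 2 12-6 13-2 27 4 23 20 16 0 20 6 15 0 21 4 16-13 15-6 40-1-1-194-27-6-36 15-37 0-15 9-24 9-15-3-6-4-9 0-14 8-7-2-26-2-17-8 7-1 14-19-6-6-1-7-9-16-7 0-8 6-6 1-28-18-11 2-9-9-24-8-2-14 3-6 0-7-7-11z"/><path d="M449 354l-17 10-8 10 2 13 8 12-2 11-9 0-10-13-9 1-6-2-20 0-10 4-20 20 0 15-23 33-1 11-12 30 2 10 1 73 243-1 1-27-9-18-8-9 12-19 2-14-4-12 0-16 12-24 1-12-9-18-15-20-4-8-60-20-12-6-7-8z"/><path d="M120 390l-9 0-10 6-28 33 1 3 17 8 1 21-7 28-7 12-11 11-5 12 7 8 21 16 48 26 7 7 2 11 98 0-1-29 3-5 0-9-7-15 10-10-4-1-16-13-7-7-5-9 7-2 9-9 2-13 18-12 4-23-7-7-17-8-4 7-8 0-30-12-25 0-8-3-9-9z"/><path d="M402 316l-16 2-12 6-17-4-9 31-8 14-6 6-2 11-20-2-16 6-9-8-12-8-9 4-10 25-8 9-12 6-1 6 11 6 12 9 0 9-4 5 2 6-7 8-13 7-2 13-16 12 12 15 16 13 4 1-10 10 7 15 0 9-3 5 2 29 68 0 2-2-2-71-2-10 10-26 3-15 23-33 0-15 20-20 6-3 24-1 6 2 7 0 6-7 9-5 0-15 24-21 1-9-11-7-14-14-9 0z"/><path d="M591 16l-76 0-15 14-14 7-15-1-6 2-9 0 0 6 6 21 7 7 1 6-9 7-15 1-15 6-4 4-3 12-14 12-8 12-6 2-12 0-4-2-15 19-7 1 22 10 21 0 7 2 14-8 9 0 6 4 15 3 24-9 15-9 37 0 36-15 27 6z"/><path d="M155 346l-9 0-15 8-47 14-18 11-9 0-15 6-13 1-5 5-8 2 1 199 129-1-1-10-7-7-48-26-21-16-7-8 5-12 11-11 7-12 7-28-1-21-17-8-1-3 28-33 10-6 12 0 27-22 7-18z"/><path d="M258 148l-4 0-12 6-11 0-18-6-9 19 2 5 9 4 31 27-2 12-9 22 0 11 11 21-8 15-11 8-3 0-2 5 5 7 12 2 5 5 18 42 12 12 2 4 20 17 16-6 20 2 2-11 6-6 8-14 10-36-19-14-21-23-21-2-14-18-3-7 3-17 4-5 12-3 5-4 4-15 0-12 5-21-6-9-13-11-9-3-18 1z"/><path d="M147 16l-131 1 1 134 24-6 16-9 30-3 30-17 11-2 11-9 17-24-8-7-8-15-2-14 8-18z"/><path d="M62 258l-6 0-12 7-8-3-20-2 1 132 7-1 5-5 13-1 15-6 9 0 18-11 47-14 15-8 11 1 1-9-2-8-4-4-7 0 8-1 10-10-15-13-6-11-3-7 3-12-2-4-11-2-9-4-12 0-7 3-8 7-4 0-18-12z"/><path d="M435 16l-174 0 3 23 7 11 0 7-3 6 2 14 24 8 9 9 11-2 28 18 6-1 8-6 7 0 9 16 1 7 5 6 6-13 1-20-3-19-6-12 11-4 26-18 28-2 14-4 1-4-4-6-14-8z"/><path d="M563 330l-20 4-22 16-21-4-15 0-20-6-13 0-4 13 10 7 7 8 12 6 9 2 24 10 21 5 9 5 1 6 15 20 9 18-1 12-12 24 1 21 4 5 9 4 25 5 1-179z"/><path d="M167 256l-17 0-2 2 0 12 16 27-1 18 16 7 9 14 8 5-4 9 4 19 6 14-3 7 1 8 18 14 16 8 6-10 8-2 8-9 10-25 7-2 3-4-14-15-18-42-5-5-12-2-6-10-21 0-12-8-16-14z"/><path d="M128 172l-23 2-17 12-10 32-14 19-9 18 1 3 12 1 21 13 4 0 8-7 7-3 12 0 21 8 1-9-8-9-10-19 7-17 9 4 28 1-2 27 2 8 18-6 16-16 3-6 0-10-11-12-4-11-7-8-7-5-24-2z"/><path d="M107 152l-27 10-23 0-9 2-16 31-3 4-13-1 1 61 27 6 11-8 9-20 14-19 10-32 11-10 13-5-2-12z"/><path d="M455 40l-14 4-28 2-26 18-11 4 6 12 3 19 0 12-6 20 2 2 15 1 6-2 8-12 14-12 3-12 4-4 15-6 15-1 9-7-1-6-7-7z"/>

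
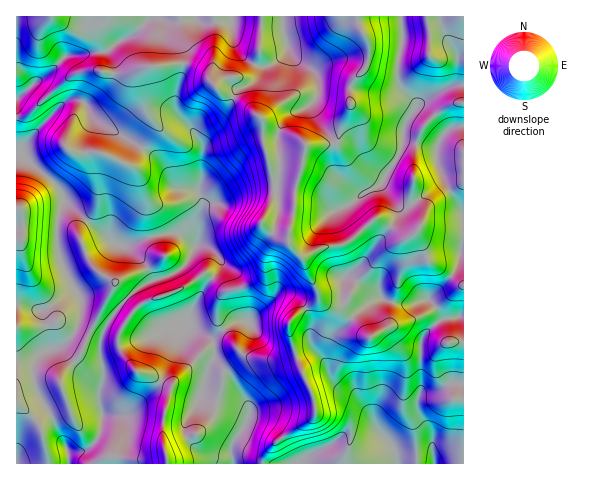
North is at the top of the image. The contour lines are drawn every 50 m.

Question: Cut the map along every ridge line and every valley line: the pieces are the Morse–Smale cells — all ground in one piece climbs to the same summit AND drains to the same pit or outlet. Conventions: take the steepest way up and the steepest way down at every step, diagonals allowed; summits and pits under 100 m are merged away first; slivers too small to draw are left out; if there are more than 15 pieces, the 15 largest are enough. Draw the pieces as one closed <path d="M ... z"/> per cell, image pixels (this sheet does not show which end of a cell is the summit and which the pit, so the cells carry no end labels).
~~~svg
<path d="M400 16l-384 1 0 133 5 1 13 15 25 22 4 6 1 10-7 23 1 23 6 19 17 31 0 14-8 21-10 10-22 8-7 12 0 13 3 13 13 21 7 19 12 21 9 0 12-4 11-17 1-19-3-17 5-14 0-12-4-12 0-14 8-21 12-16 16-16 16-9 16-5 13-7 16-24 11 2 11 10 2 5-1 5-8 11 13 12 7 0 26-9 5-5 1-16 6-14 7-5 10-1 5 9 10 8 17 41 9 7 14 5 26 26 3 1 19-11 13-2 23-9 9 5 13 23 16-2 0-214-10 0-5 2-7 8-5 11-34-9 3-16 9-13 1-6-15-16-3-11 0-13 5-28z"/><path d="M287 240l-10 1-7 5-6 14-1 16-8 7-17 6-13 1-12-12-10 13-15 28 1 7 21 12 4 8 0 12-7 13-5 22-17 31 0 8 5 10 13 12 12 3 15 0 4 7 229 0 1-122-16 1-13-23-9-5-23 9-13 2-19 11-3-1-26-26-14-5-9-7-17-41-10-8z"/><path d="M17 150l-1 313 52 1-1-15-10-18-7-19-13-21-3-13 0-13 7-12 22-8 10-10 8-21 0-14-17-31-6-19-1-23 7-23-1-10-4-6-25-22-13-15z"/><path d="M202 245l-5 0-2 3-6 12-8 9-13 7-16 5-16 9-16 16-12 16-8 21 0 14 4 12 0 12-5 14 3 17-1 19-11 17-12 4-10 1 1 11 98-1-4-19 0-23 8-33-23-14-12-3-14-17-4-14 3-11 8-13 14-13 36-13 24-16 8 3 5-3 5-12-10-13z"/><path d="M207 274l-4 0-24 16-29 10-11 5-17 22-4 13 4 14 14 17 12 3 23 14-8 33 0 23 4 20 66-1-3-6-15 0-16-6-9-9-5-10 1-12 12-17 9-32 7-13 0-12-2-6-20-11-4-6 0-4 11-22 13-18z"/><path d="M463 16l-62 1 2 19-5 28 0 13 3 11 15 16-1 6-8 10-4 10 2 11 32 7 5-11 7-8 15-3z"/>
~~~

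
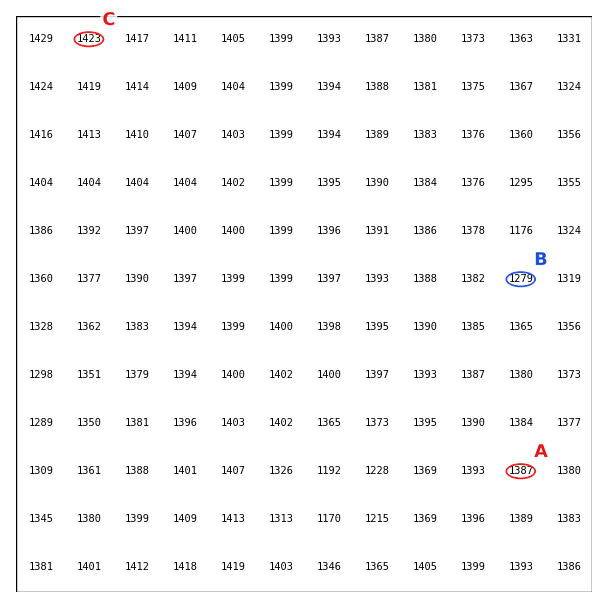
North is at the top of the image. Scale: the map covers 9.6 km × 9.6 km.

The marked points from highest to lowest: C A B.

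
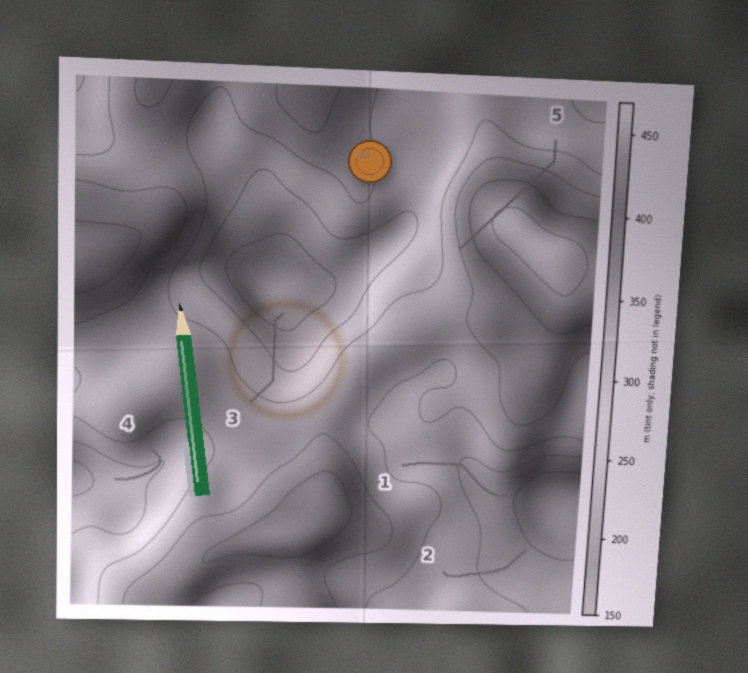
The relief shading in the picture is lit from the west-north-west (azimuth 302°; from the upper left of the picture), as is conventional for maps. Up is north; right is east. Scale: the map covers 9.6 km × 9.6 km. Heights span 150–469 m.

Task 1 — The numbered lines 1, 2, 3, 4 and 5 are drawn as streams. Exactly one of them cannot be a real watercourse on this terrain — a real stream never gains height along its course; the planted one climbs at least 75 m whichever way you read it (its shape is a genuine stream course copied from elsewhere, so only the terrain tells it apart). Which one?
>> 5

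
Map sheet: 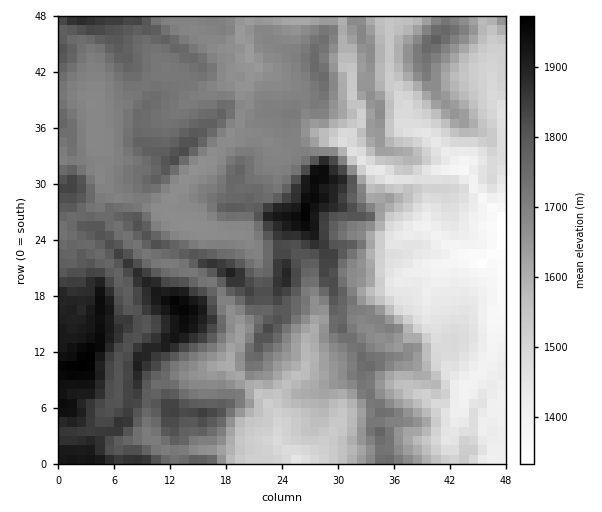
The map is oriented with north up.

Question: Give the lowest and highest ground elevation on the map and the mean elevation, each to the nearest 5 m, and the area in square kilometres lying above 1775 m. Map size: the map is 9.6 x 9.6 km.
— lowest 1320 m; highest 1980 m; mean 1670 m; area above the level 21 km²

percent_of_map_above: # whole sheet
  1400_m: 97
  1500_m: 84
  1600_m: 71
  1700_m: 46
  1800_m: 18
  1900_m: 5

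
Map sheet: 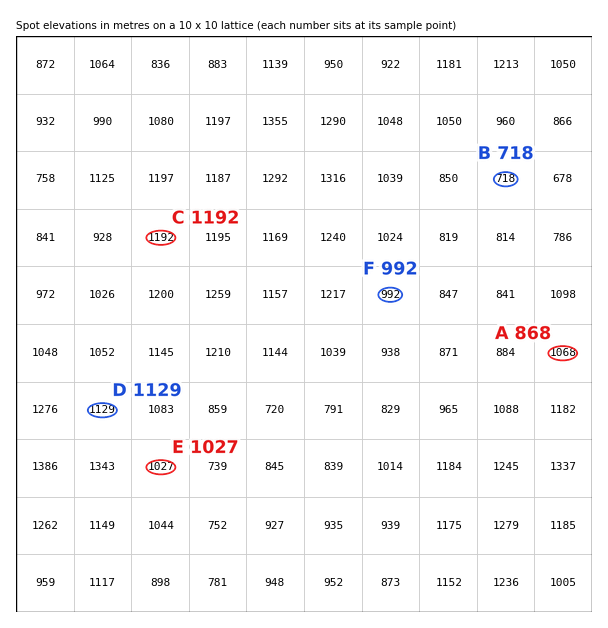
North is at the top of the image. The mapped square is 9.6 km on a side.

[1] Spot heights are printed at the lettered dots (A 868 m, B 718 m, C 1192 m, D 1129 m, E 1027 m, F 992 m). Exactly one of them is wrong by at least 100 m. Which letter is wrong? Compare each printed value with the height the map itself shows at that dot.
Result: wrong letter A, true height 1068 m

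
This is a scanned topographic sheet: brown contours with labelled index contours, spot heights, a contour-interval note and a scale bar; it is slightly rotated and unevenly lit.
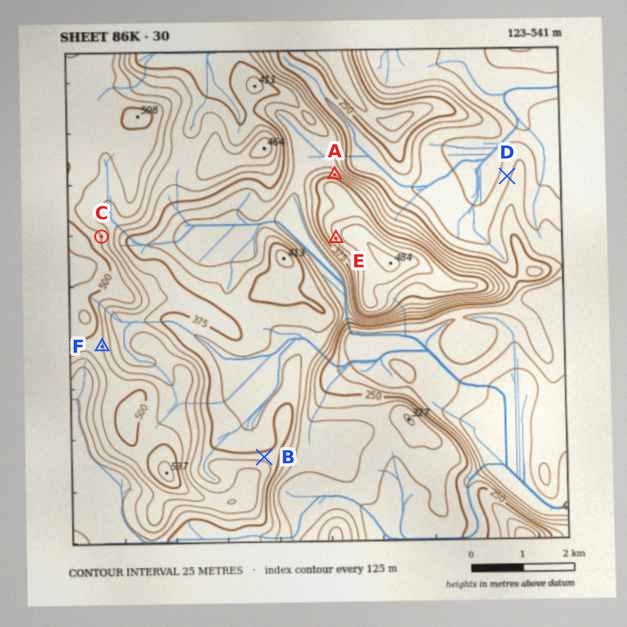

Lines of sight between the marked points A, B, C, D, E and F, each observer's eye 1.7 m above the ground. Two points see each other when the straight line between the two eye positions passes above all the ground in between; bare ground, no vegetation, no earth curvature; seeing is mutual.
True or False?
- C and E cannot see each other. False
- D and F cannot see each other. True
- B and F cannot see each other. True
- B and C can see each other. True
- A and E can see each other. False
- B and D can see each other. False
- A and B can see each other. False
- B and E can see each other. True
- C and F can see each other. False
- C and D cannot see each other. True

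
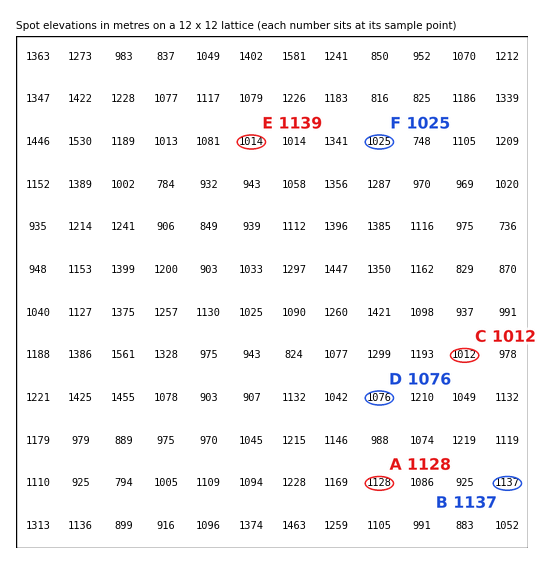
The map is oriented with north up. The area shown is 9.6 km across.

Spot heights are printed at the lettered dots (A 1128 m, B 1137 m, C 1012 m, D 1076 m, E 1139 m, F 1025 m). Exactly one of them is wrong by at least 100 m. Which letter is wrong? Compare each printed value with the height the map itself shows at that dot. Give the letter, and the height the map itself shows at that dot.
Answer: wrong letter E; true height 1014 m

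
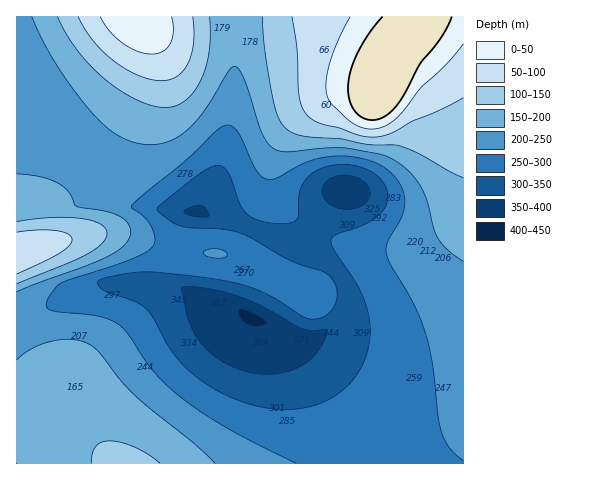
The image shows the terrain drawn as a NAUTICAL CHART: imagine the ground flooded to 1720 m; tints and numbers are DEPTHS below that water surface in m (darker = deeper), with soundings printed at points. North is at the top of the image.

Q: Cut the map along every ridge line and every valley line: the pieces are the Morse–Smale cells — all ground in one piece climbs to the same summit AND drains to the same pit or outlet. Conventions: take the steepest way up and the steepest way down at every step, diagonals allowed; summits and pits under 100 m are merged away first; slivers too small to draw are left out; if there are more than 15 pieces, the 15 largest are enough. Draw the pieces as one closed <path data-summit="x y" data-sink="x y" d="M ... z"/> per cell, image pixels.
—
<path data-summit="382 80" data-sink="251 316" d="M463 16l-229 1 0 67-4 41-7 36-11 29-10 20-3 3-13-1-4 5-12 36-3 32-23-3-43 1-47 20-38 20 1 141 447-1z"/><path data-summit="136 17" data-sink="251 316" d="M234 16l-217 0-1 80 75 59 27 24 23 26 10 3 48 5 5-6 12-25 10-36 9-82 0-43z"/><path data-summit="17 253" data-sink="251 316" d="M17 96l-1 226 38-19 47-20 43-1 22 4 5-37 11-32 3-4-2-2-32-3-10-3-19-22-31-28z"/>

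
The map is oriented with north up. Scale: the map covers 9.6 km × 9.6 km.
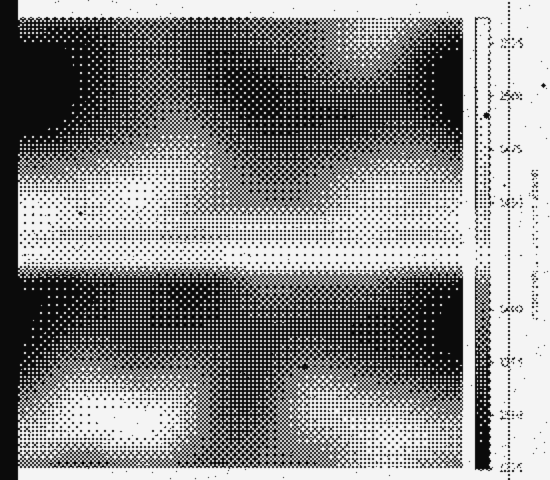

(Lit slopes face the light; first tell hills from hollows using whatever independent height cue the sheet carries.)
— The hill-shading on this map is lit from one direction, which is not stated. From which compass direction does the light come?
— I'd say N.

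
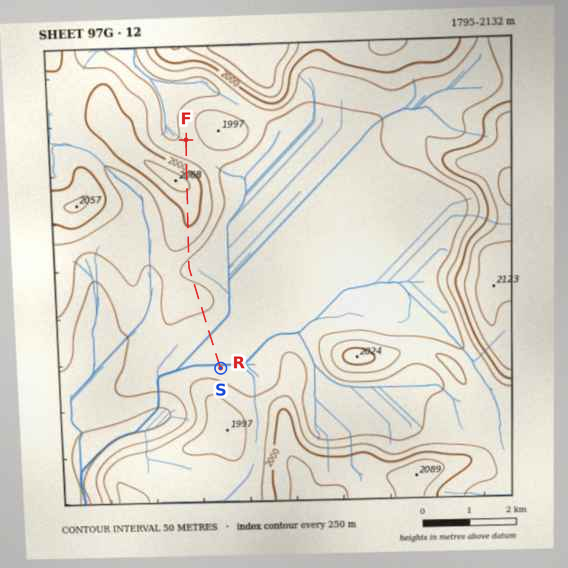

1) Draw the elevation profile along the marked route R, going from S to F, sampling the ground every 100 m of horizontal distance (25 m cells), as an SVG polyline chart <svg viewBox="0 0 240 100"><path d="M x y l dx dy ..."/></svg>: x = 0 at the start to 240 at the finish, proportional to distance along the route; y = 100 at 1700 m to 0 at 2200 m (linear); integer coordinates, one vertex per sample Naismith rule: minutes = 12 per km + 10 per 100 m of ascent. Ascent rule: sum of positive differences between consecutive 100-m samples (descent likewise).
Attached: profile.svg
<svg viewBox="0 0 240 100"><path d="M0 66l5 0 5 0 5 0 5 0 5 0 4 0 5 0 5 0 5 0 5 0 5-2 5-3 5-3 5-2 5-2 5-1 5 1 4 3 5 2 5 3 5 2 5 0 5-1 5-3 5-3 5-3 5-4 5-4 5-3 4-2 5-1 5-1 5 0 5-1 5 0 5-2 5-2 5-3 5-2 5 0 5 2 4 5 5 5 5 6 5 4 5 3 5 2 5 1 4 1"/></svg>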